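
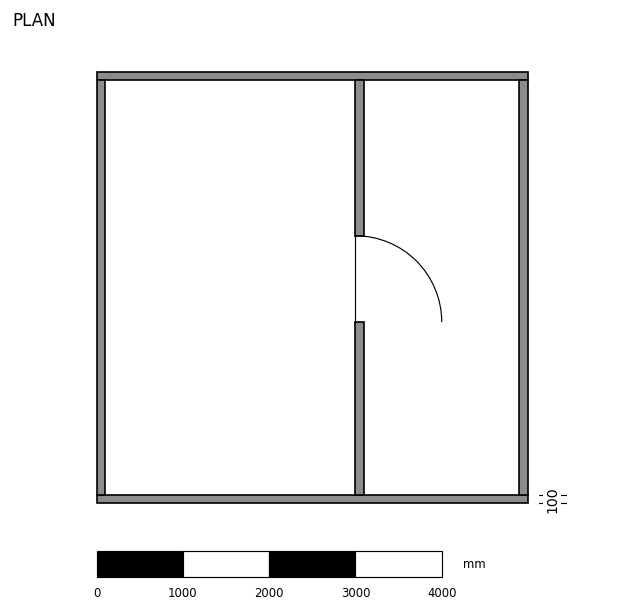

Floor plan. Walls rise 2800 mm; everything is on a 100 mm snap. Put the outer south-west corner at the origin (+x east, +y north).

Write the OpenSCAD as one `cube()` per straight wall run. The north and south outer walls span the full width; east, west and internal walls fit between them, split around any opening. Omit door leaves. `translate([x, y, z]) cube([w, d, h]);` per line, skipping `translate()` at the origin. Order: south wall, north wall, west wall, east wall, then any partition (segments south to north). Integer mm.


cube([5000, 100, 2800]);
translate([0, 4900, 0]) cube([5000, 100, 2800]);
translate([0, 100, 0]) cube([100, 4800, 2800]);
translate([4900, 100, 0]) cube([100, 4800, 2800]);
translate([3000, 100, 0]) cube([100, 2000, 2800]);
translate([3000, 3100, 0]) cube([100, 1800, 2800]);


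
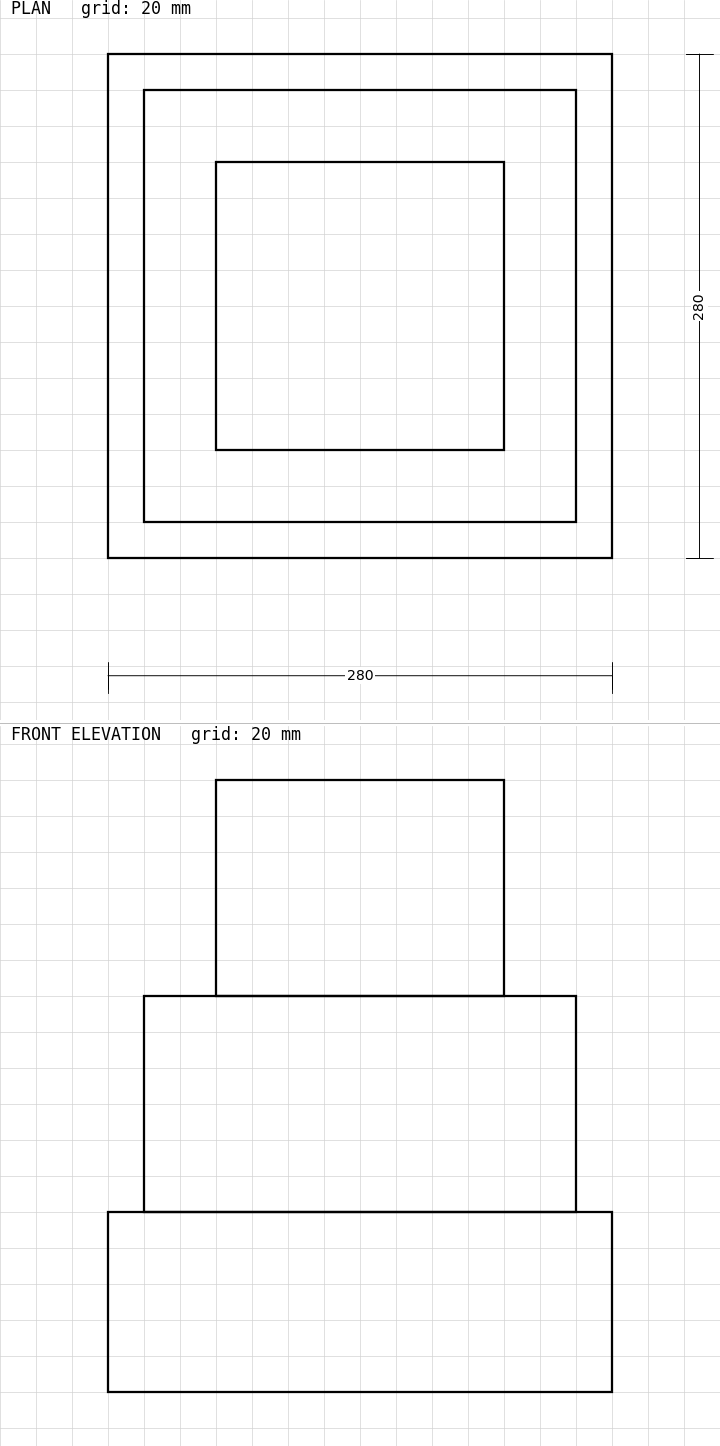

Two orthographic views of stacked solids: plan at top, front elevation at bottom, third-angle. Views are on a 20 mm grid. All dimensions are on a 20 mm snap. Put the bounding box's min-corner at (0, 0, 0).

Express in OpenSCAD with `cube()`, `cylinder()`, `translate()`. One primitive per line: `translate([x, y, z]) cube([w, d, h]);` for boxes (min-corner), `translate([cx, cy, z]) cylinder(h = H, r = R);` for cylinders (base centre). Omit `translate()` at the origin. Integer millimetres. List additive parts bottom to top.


cube([280, 280, 100]);
translate([20, 20, 100]) cube([240, 240, 120]);
translate([60, 60, 220]) cube([160, 160, 120]);


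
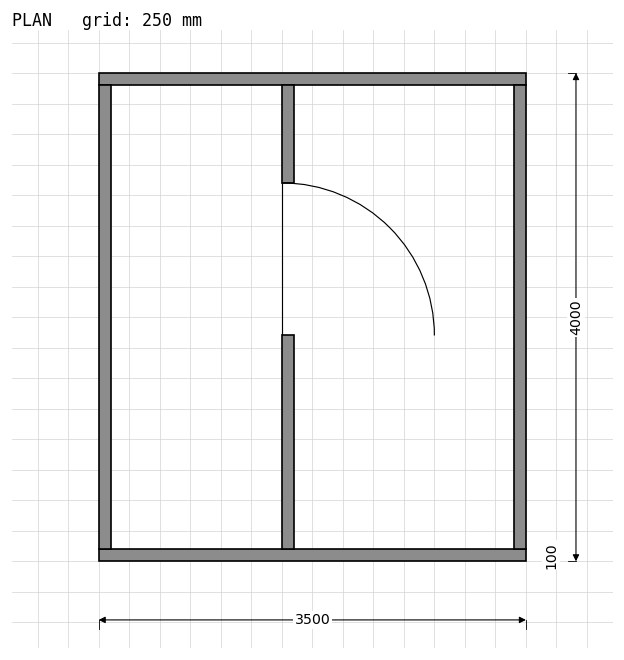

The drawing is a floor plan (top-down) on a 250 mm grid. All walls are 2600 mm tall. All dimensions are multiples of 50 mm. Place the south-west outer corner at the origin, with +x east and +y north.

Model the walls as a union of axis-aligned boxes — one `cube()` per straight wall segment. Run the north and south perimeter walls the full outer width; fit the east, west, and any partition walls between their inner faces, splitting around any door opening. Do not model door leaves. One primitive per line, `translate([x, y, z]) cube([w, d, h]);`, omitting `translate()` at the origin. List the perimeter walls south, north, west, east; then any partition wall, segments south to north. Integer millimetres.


cube([3500, 100, 2600]);
translate([0, 3900, 0]) cube([3500, 100, 2600]);
translate([0, 100, 0]) cube([100, 3800, 2600]);
translate([3400, 100, 0]) cube([100, 3800, 2600]);
translate([1500, 100, 0]) cube([100, 1750, 2600]);
translate([1500, 3100, 0]) cube([100, 800, 2600]);


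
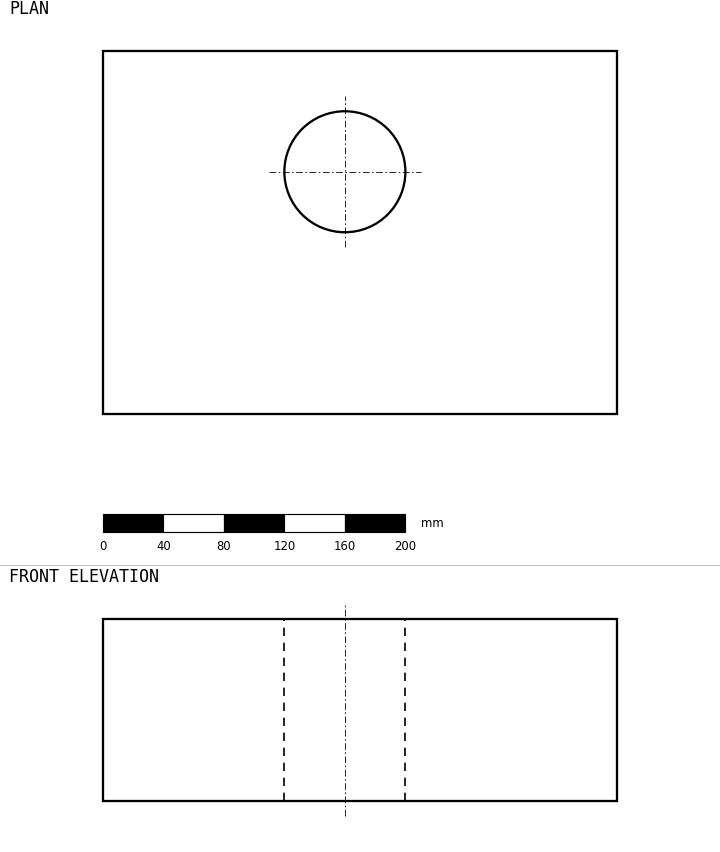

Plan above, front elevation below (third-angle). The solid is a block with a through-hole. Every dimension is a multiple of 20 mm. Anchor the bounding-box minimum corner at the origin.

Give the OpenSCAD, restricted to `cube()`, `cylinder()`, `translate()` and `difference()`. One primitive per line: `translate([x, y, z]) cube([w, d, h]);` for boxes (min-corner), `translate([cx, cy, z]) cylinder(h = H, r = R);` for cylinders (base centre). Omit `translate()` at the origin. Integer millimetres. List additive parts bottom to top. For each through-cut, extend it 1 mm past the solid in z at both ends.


difference() {
  cube([340, 240, 120]);
  translate([160, 160, -1]) cylinder(h = 122, r = 40);
}


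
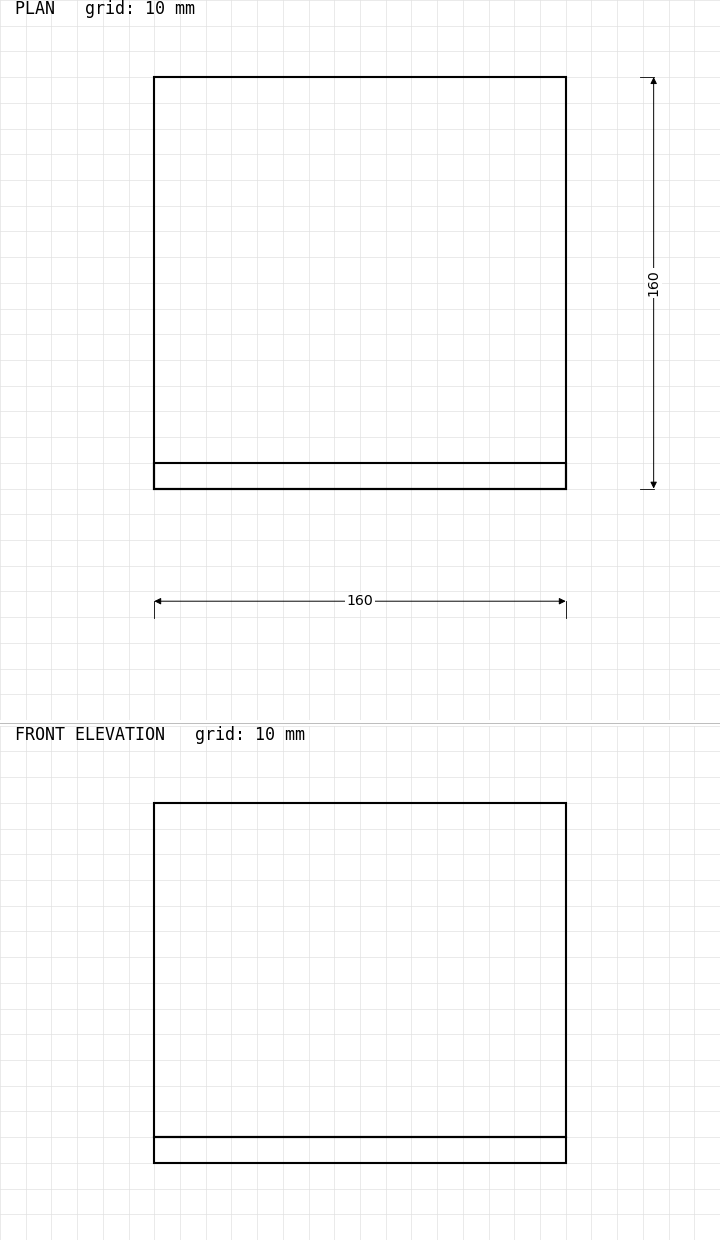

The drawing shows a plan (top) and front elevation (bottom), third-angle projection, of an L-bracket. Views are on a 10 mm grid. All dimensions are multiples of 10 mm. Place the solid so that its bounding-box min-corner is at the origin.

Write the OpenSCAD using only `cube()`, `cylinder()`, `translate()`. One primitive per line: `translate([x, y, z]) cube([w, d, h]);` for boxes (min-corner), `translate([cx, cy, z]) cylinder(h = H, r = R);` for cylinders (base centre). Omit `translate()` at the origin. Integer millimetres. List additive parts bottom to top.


cube([160, 160, 10]);
translate([0, 0, 10]) cube([160, 10, 130]);


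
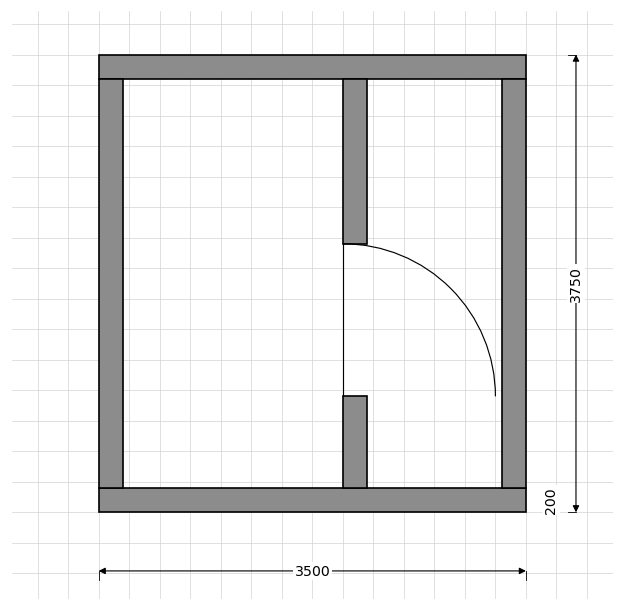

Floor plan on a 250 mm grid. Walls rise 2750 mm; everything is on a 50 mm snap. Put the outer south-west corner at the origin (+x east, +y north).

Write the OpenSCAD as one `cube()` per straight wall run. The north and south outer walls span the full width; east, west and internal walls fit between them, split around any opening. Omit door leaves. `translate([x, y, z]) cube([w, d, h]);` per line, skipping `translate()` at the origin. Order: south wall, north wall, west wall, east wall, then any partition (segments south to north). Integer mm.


cube([3500, 200, 2750]);
translate([0, 3550, 0]) cube([3500, 200, 2750]);
translate([0, 200, 0]) cube([200, 3350, 2750]);
translate([3300, 200, 0]) cube([200, 3350, 2750]);
translate([2000, 200, 0]) cube([200, 750, 2750]);
translate([2000, 2200, 0]) cube([200, 1350, 2750]);


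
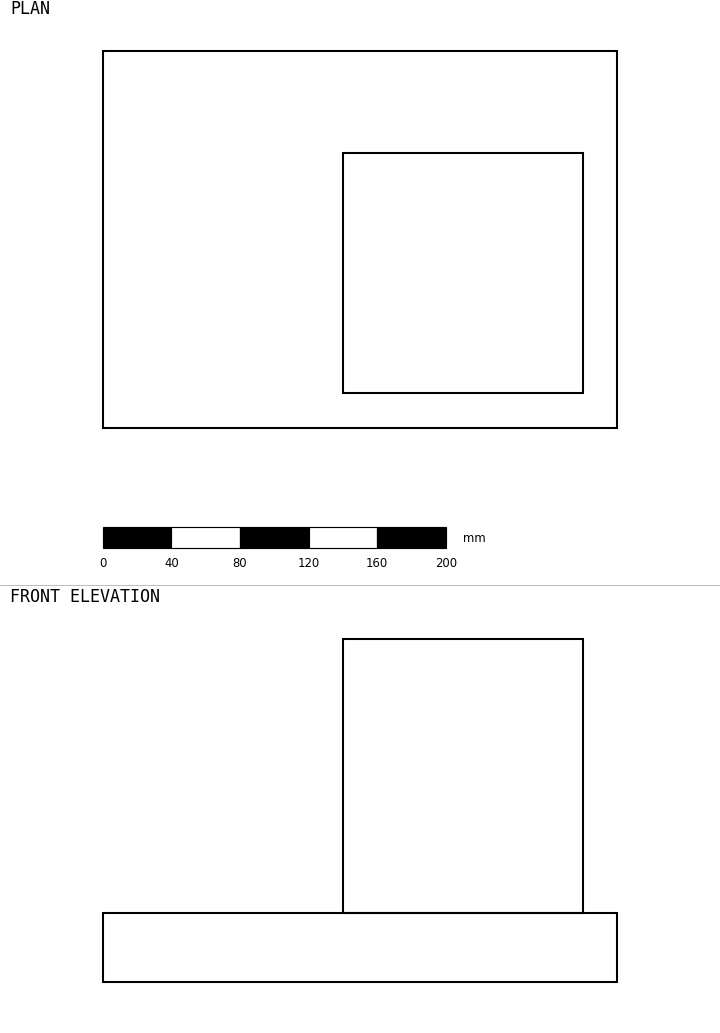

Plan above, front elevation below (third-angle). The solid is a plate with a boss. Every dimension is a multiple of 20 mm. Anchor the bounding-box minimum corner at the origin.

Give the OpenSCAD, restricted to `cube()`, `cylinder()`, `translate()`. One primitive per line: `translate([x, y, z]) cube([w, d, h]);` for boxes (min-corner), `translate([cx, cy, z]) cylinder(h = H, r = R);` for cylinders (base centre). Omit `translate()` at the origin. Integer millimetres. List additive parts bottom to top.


cube([300, 220, 40]);
translate([140, 20, 40]) cube([140, 140, 160]);


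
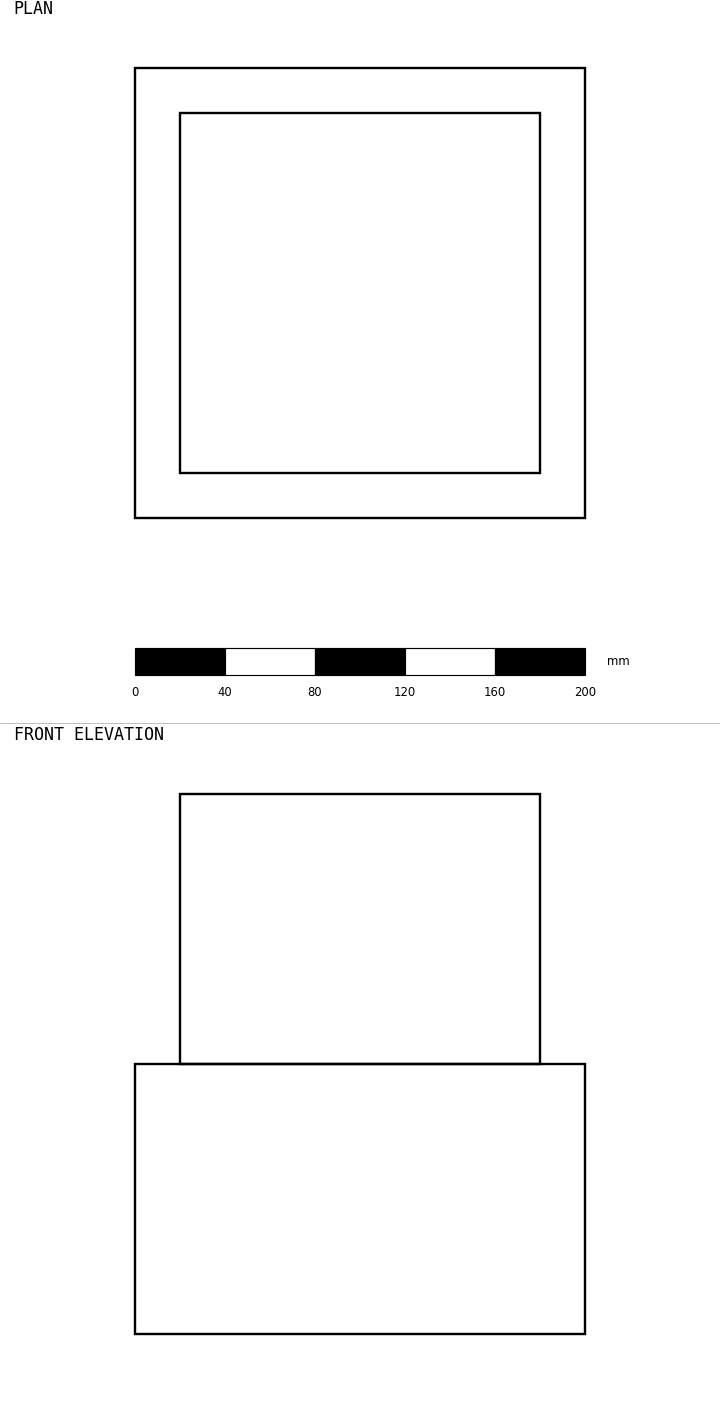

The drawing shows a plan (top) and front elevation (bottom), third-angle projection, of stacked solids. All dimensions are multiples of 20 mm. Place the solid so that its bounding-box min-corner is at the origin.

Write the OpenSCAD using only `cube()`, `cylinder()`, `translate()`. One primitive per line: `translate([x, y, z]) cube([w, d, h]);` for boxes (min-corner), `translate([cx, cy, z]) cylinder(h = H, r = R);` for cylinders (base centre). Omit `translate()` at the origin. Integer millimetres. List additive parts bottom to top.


cube([200, 200, 120]);
translate([20, 20, 120]) cube([160, 160, 120]);


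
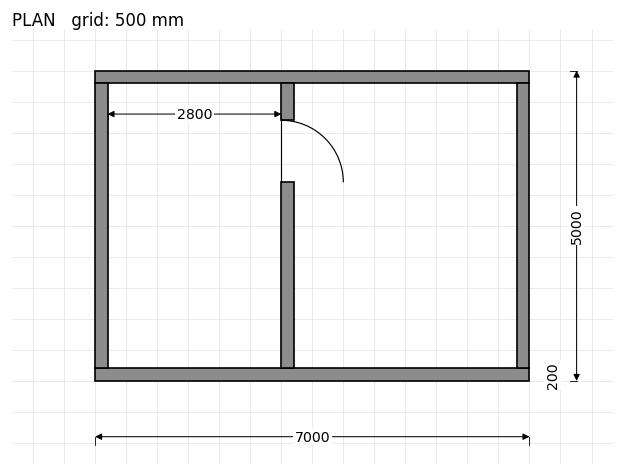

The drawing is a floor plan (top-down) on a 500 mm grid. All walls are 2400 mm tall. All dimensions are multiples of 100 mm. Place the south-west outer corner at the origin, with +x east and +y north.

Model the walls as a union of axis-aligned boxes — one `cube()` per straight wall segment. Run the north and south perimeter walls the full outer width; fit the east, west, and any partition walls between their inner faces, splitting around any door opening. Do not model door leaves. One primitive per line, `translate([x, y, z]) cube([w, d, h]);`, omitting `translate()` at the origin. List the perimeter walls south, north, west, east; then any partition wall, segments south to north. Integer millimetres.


cube([7000, 200, 2400]);
translate([0, 4800, 0]) cube([7000, 200, 2400]);
translate([0, 200, 0]) cube([200, 4600, 2400]);
translate([6800, 200, 0]) cube([200, 4600, 2400]);
translate([3000, 200, 0]) cube([200, 3000, 2400]);
translate([3000, 4200, 0]) cube([200, 600, 2400]);


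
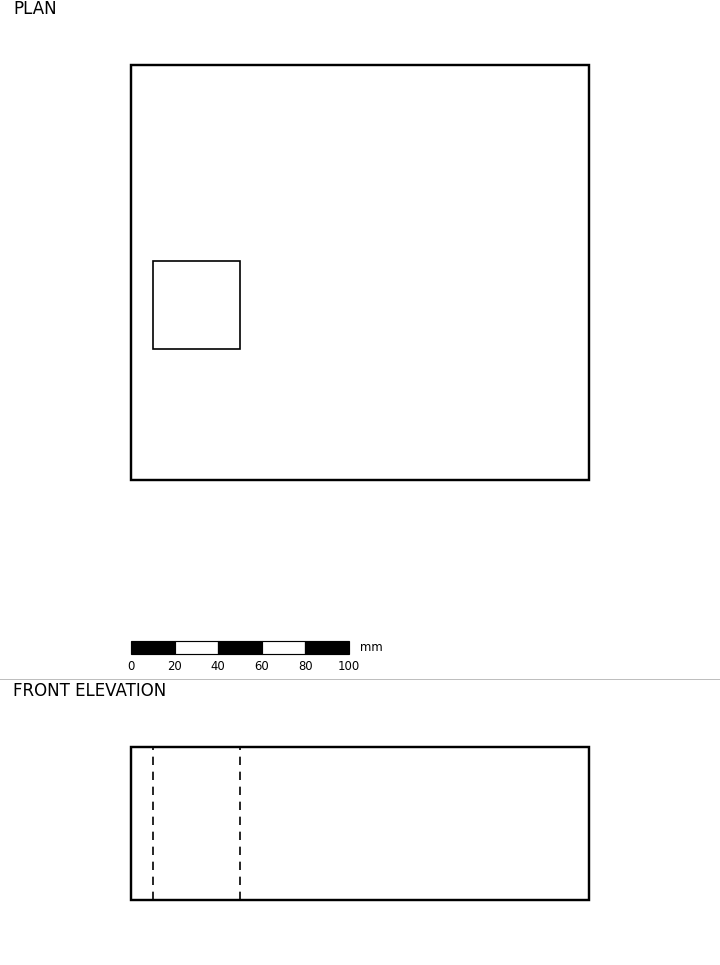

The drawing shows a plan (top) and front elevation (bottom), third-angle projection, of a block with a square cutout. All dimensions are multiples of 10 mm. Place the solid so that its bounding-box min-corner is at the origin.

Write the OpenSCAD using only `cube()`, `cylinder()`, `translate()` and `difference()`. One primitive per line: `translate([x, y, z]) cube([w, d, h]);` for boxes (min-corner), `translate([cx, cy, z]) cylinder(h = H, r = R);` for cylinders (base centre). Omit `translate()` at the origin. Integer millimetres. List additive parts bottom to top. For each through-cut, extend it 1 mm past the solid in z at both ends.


difference() {
  cube([210, 190, 70]);
  translate([10, 60, -1]) cube([40, 40, 72]);
}


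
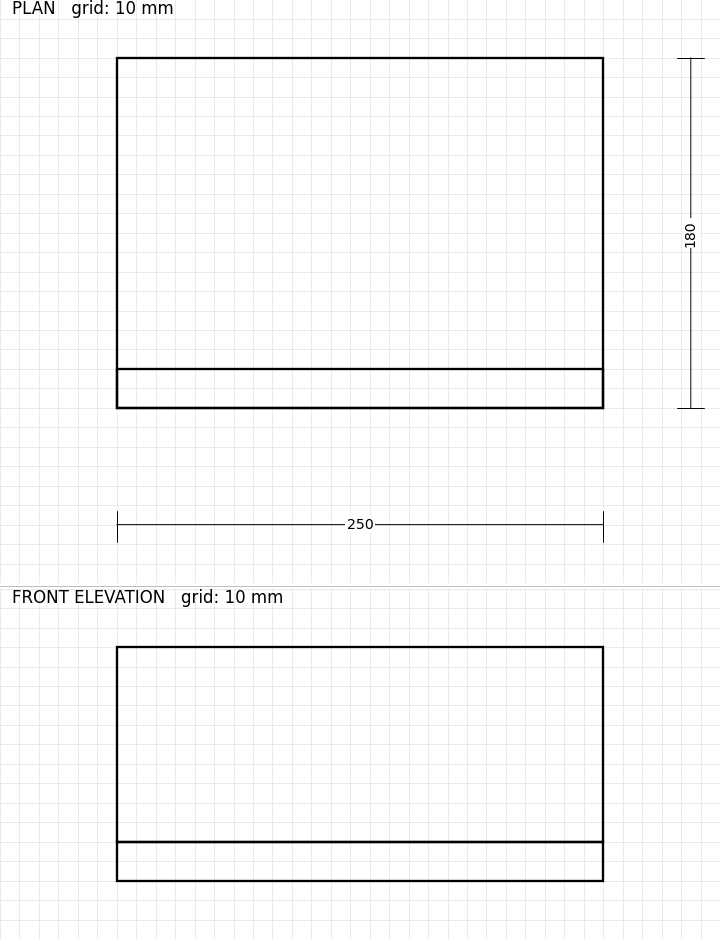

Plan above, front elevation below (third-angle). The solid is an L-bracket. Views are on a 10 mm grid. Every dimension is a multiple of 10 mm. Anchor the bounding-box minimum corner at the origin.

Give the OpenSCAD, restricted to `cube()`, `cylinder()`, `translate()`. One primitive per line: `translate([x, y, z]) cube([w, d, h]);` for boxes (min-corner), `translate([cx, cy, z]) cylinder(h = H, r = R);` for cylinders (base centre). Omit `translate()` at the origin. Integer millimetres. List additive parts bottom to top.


cube([250, 180, 20]);
translate([0, 0, 20]) cube([250, 20, 100]);


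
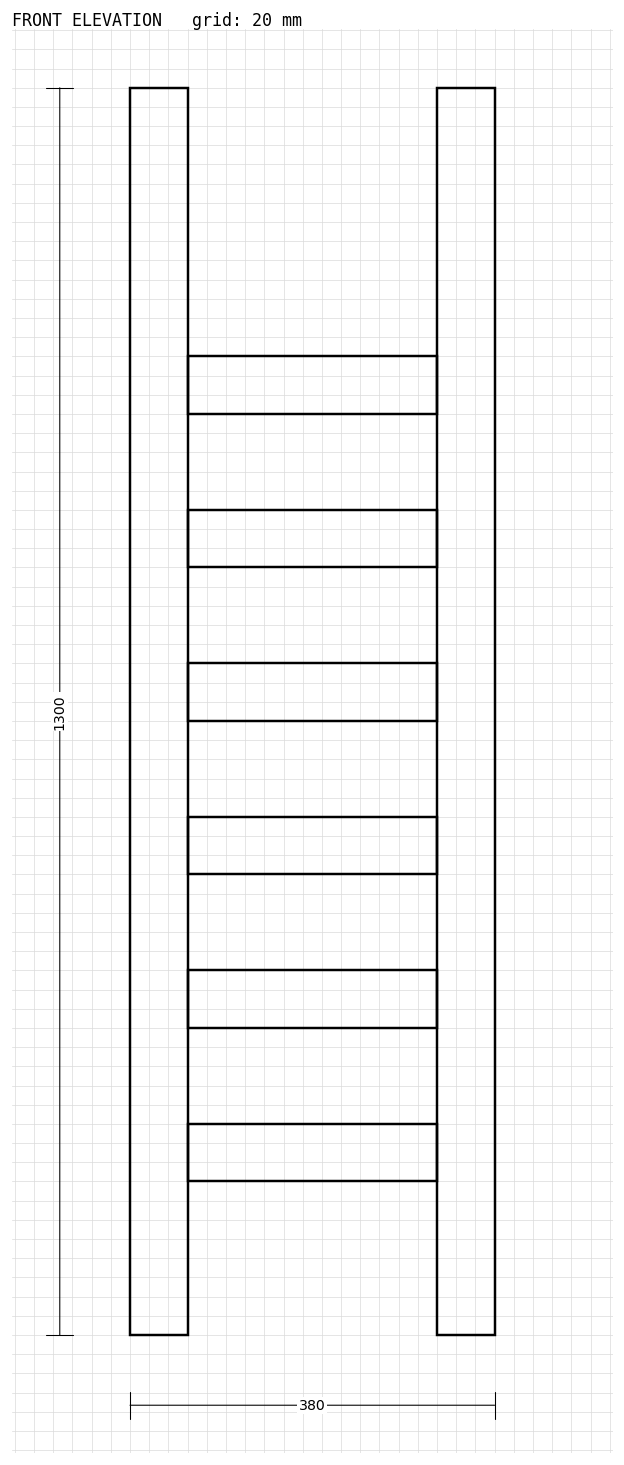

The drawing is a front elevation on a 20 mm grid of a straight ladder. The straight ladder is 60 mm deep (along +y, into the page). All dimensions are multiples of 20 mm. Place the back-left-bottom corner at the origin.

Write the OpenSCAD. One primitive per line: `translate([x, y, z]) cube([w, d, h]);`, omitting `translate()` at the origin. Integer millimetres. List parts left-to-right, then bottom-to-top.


cube([60, 60, 1300]);
translate([60, 0, 160]) cube([260, 60, 60]);
translate([60, 0, 320]) cube([260, 60, 60]);
translate([60, 0, 480]) cube([260, 60, 60]);
translate([60, 0, 640]) cube([260, 60, 60]);
translate([60, 0, 800]) cube([260, 60, 60]);
translate([60, 0, 960]) cube([260, 60, 60]);
translate([320, 0, 0]) cube([60, 60, 1300]);


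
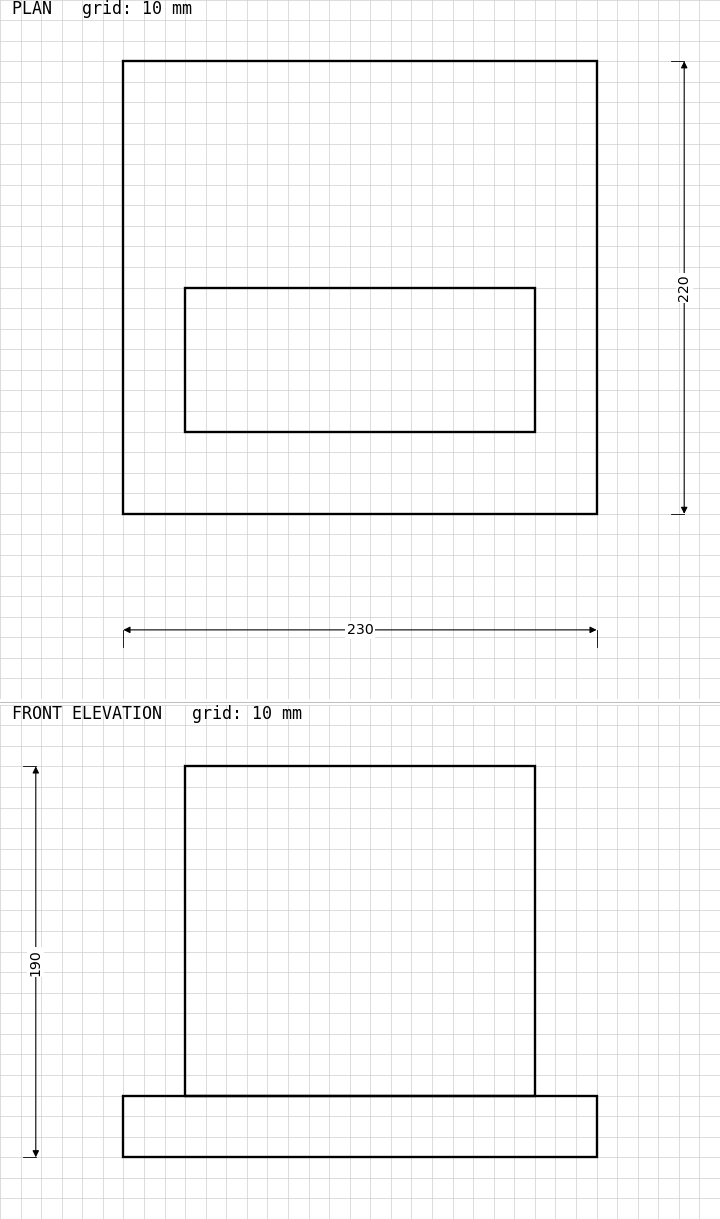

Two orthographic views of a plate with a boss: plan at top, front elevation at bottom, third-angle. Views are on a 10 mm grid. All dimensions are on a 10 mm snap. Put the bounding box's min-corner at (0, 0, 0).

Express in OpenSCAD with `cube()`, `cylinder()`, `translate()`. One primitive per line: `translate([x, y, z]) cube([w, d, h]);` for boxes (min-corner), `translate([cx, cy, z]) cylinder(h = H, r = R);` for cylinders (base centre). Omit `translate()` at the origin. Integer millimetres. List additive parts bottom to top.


cube([230, 220, 30]);
translate([30, 40, 30]) cube([170, 70, 160]);


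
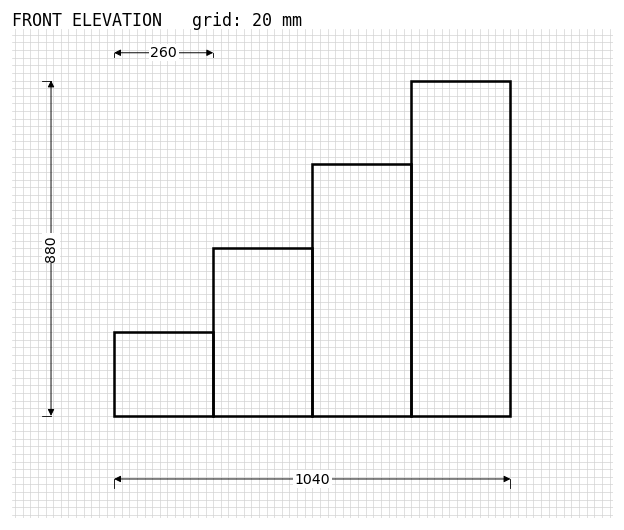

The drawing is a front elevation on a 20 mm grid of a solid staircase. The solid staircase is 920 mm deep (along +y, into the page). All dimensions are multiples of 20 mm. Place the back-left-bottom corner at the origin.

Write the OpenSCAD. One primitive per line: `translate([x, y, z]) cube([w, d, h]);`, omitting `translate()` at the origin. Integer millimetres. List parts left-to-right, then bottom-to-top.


cube([260, 920, 220]);
translate([260, 0, 0]) cube([260, 920, 440]);
translate([520, 0, 0]) cube([260, 920, 660]);
translate([780, 0, 0]) cube([260, 920, 880]);


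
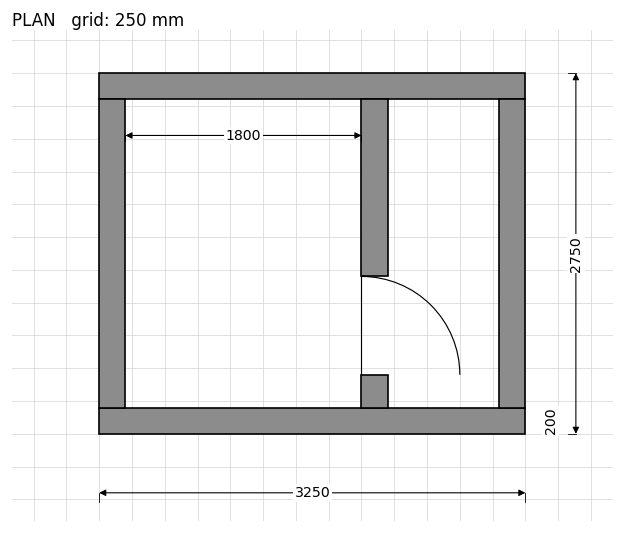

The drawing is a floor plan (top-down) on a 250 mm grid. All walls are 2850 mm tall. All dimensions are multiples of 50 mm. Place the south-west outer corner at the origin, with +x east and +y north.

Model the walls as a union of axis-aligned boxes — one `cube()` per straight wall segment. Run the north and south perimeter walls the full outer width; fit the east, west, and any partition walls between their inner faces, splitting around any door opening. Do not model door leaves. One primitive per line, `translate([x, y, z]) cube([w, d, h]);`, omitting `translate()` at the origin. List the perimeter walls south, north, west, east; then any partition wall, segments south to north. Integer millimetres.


cube([3250, 200, 2850]);
translate([0, 2550, 0]) cube([3250, 200, 2850]);
translate([0, 200, 0]) cube([200, 2350, 2850]);
translate([3050, 200, 0]) cube([200, 2350, 2850]);
translate([2000, 200, 0]) cube([200, 250, 2850]);
translate([2000, 1200, 0]) cube([200, 1350, 2850]);


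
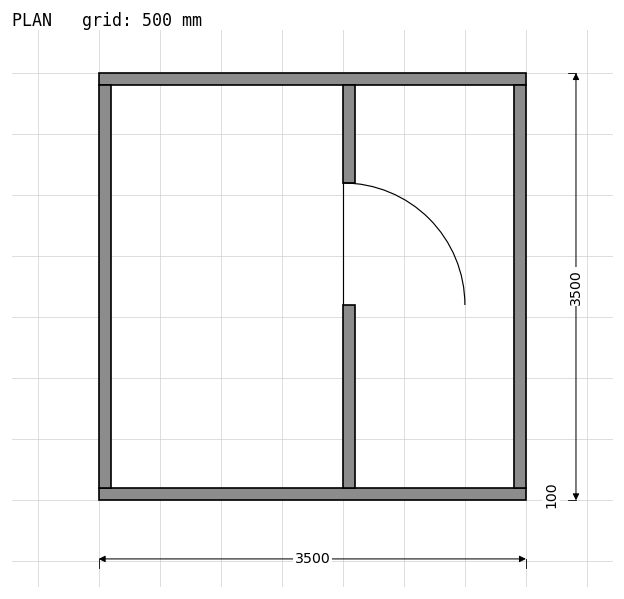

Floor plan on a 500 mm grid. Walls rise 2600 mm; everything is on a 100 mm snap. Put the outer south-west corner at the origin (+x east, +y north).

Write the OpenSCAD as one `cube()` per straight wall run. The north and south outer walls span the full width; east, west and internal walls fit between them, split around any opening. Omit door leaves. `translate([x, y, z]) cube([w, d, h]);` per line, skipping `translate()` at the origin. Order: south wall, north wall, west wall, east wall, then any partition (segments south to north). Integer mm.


cube([3500, 100, 2600]);
translate([0, 3400, 0]) cube([3500, 100, 2600]);
translate([0, 100, 0]) cube([100, 3300, 2600]);
translate([3400, 100, 0]) cube([100, 3300, 2600]);
translate([2000, 100, 0]) cube([100, 1500, 2600]);
translate([2000, 2600, 0]) cube([100, 800, 2600]);


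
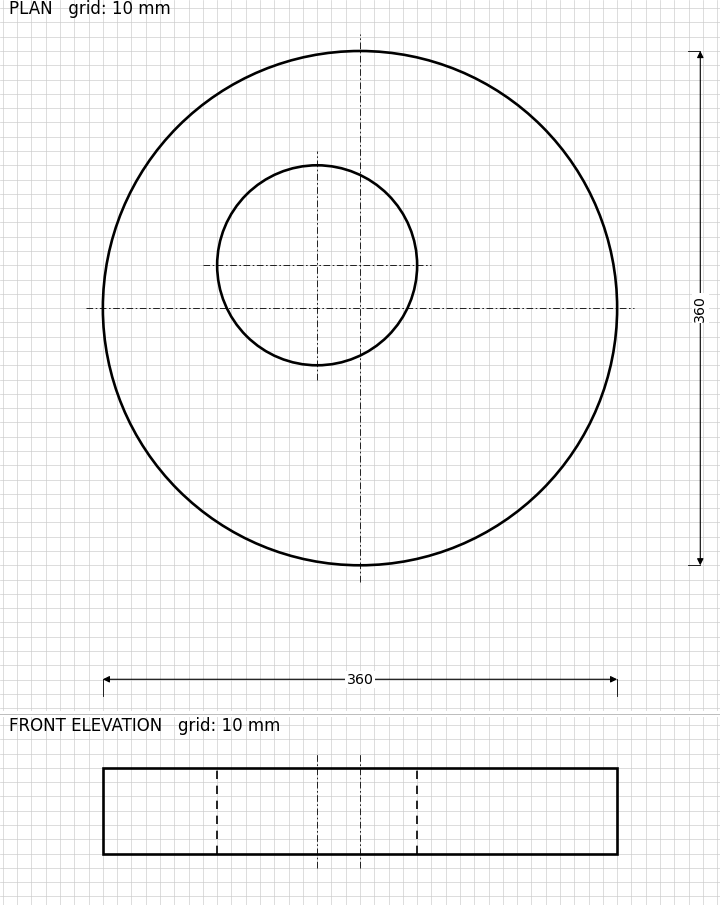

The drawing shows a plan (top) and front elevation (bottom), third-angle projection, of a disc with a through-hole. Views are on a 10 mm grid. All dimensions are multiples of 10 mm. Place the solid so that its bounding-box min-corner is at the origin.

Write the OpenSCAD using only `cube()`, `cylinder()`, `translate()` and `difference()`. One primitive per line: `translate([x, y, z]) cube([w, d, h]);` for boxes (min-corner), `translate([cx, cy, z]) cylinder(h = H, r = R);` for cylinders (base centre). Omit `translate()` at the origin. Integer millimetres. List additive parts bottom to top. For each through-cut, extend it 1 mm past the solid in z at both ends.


difference() {
  translate([180, 180, 0]) cylinder(h = 60, r = 180);
  translate([150, 210, -1]) cylinder(h = 62, r = 70);
}


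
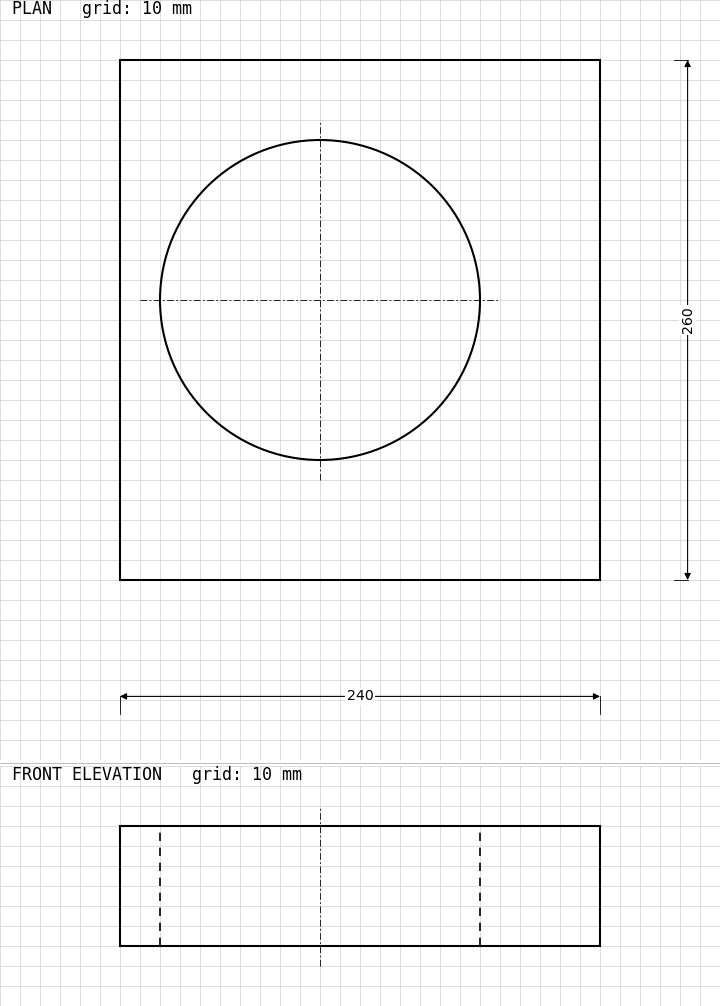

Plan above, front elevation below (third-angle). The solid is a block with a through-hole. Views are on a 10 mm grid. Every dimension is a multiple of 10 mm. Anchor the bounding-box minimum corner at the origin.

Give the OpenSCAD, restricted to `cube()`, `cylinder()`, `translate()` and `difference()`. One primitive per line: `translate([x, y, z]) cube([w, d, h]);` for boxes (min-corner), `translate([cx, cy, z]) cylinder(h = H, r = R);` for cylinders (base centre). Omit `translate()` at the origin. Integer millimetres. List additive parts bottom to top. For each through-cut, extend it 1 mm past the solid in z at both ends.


difference() {
  cube([240, 260, 60]);
  translate([100, 140, -1]) cylinder(h = 62, r = 80);
}


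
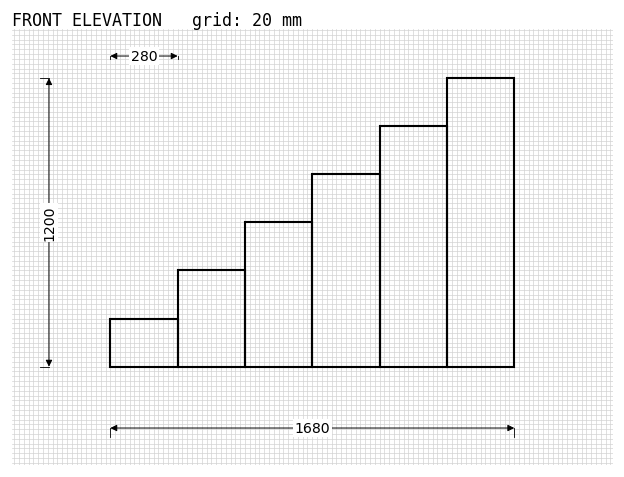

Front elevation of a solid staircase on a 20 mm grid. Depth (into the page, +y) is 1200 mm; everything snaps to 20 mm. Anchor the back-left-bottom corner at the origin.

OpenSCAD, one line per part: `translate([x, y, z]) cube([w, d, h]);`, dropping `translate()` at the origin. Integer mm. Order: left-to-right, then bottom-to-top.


cube([280, 1200, 200]);
translate([280, 0, 0]) cube([280, 1200, 400]);
translate([560, 0, 0]) cube([280, 1200, 600]);
translate([840, 0, 0]) cube([280, 1200, 800]);
translate([1120, 0, 0]) cube([280, 1200, 1000]);
translate([1400, 0, 0]) cube([280, 1200, 1200]);


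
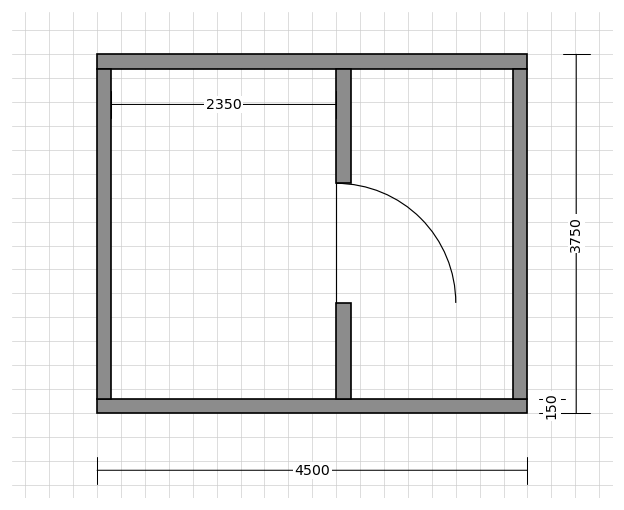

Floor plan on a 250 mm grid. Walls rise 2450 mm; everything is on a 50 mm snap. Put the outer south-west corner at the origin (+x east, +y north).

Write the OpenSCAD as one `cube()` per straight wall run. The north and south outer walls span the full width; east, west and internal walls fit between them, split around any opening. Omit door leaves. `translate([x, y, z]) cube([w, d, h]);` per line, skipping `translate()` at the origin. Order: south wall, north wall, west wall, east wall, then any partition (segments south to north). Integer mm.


cube([4500, 150, 2450]);
translate([0, 3600, 0]) cube([4500, 150, 2450]);
translate([0, 150, 0]) cube([150, 3450, 2450]);
translate([4350, 150, 0]) cube([150, 3450, 2450]);
translate([2500, 150, 0]) cube([150, 1000, 2450]);
translate([2500, 2400, 0]) cube([150, 1200, 2450]);


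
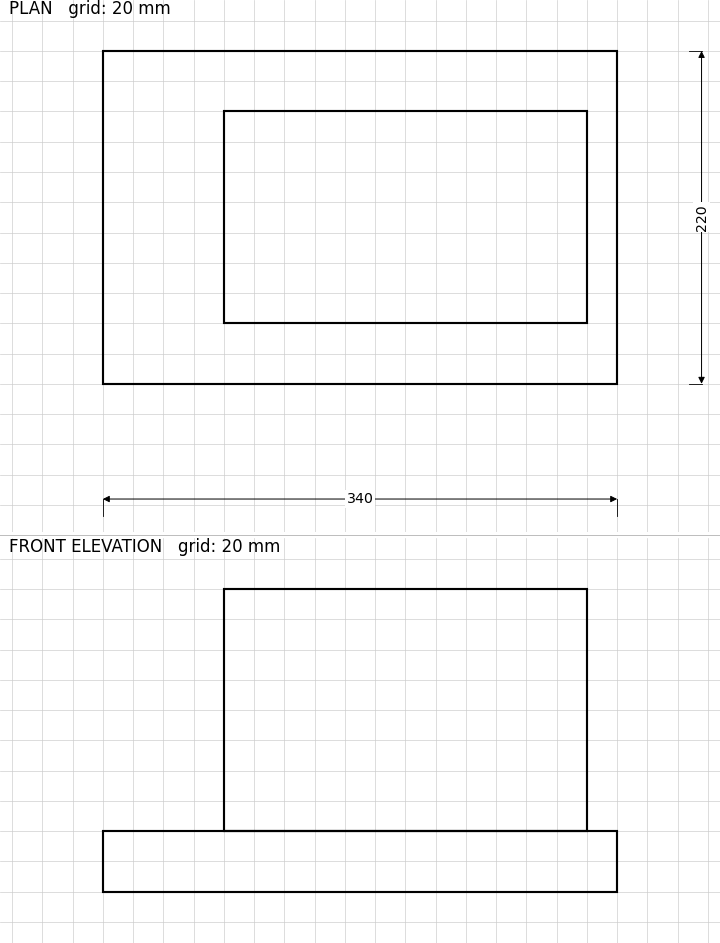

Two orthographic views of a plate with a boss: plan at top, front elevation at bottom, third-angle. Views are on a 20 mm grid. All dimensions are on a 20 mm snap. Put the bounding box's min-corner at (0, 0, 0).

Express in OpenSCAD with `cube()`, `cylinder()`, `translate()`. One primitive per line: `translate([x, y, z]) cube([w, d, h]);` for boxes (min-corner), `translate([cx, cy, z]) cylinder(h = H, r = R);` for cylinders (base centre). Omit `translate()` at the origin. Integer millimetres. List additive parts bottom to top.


cube([340, 220, 40]);
translate([80, 40, 40]) cube([240, 140, 160]);


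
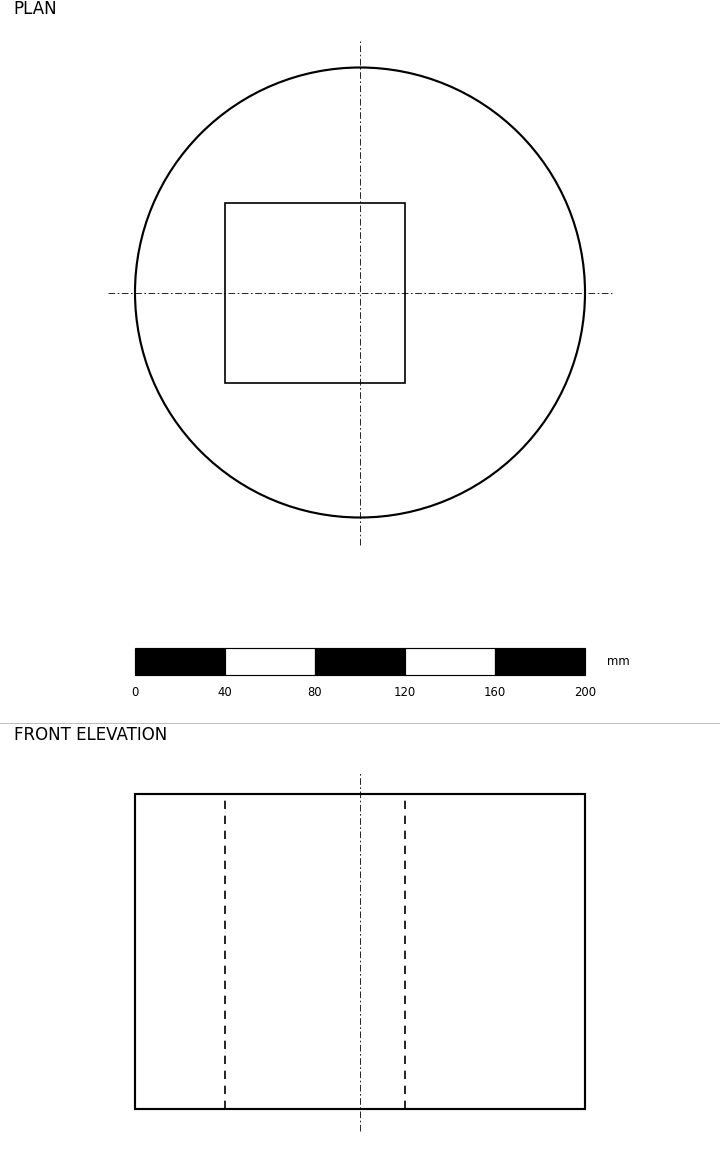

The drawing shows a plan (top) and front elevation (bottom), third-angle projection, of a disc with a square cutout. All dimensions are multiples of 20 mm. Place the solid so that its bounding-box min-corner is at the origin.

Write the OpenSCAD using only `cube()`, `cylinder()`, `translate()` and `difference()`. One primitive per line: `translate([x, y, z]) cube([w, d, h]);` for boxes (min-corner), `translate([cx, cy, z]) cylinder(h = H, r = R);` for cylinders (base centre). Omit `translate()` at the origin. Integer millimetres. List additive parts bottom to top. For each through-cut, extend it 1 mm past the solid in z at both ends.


difference() {
  translate([100, 100, 0]) cylinder(h = 140, r = 100);
  translate([40, 60, -1]) cube([80, 80, 142]);
}


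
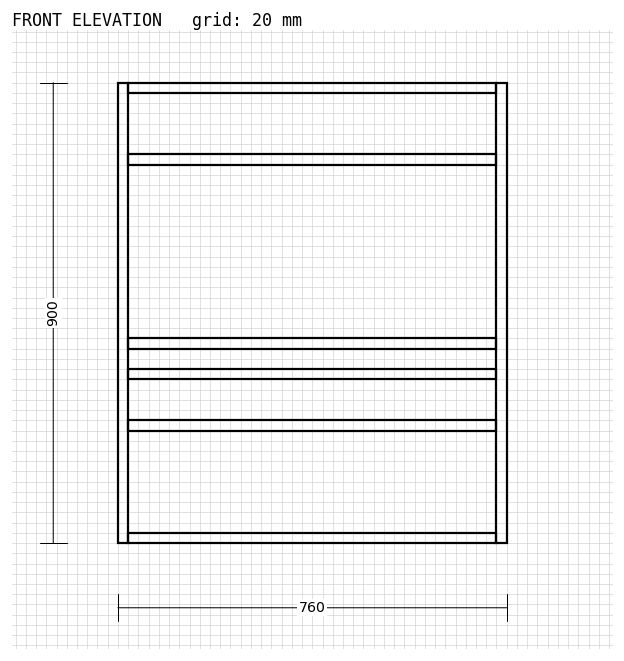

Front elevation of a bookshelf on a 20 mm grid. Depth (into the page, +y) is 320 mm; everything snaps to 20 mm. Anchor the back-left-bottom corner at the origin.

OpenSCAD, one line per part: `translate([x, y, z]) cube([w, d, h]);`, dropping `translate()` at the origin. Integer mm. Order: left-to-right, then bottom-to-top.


cube([20, 320, 900]);
translate([20, 0, 0]) cube([720, 320, 20]);
translate([20, 0, 220]) cube([720, 320, 20]);
translate([20, 0, 320]) cube([720, 320, 20]);
translate([20, 0, 380]) cube([720, 320, 20]);
translate([20, 0, 740]) cube([720, 320, 20]);
translate([20, 0, 880]) cube([720, 320, 20]);
translate([740, 0, 0]) cube([20, 320, 900]);


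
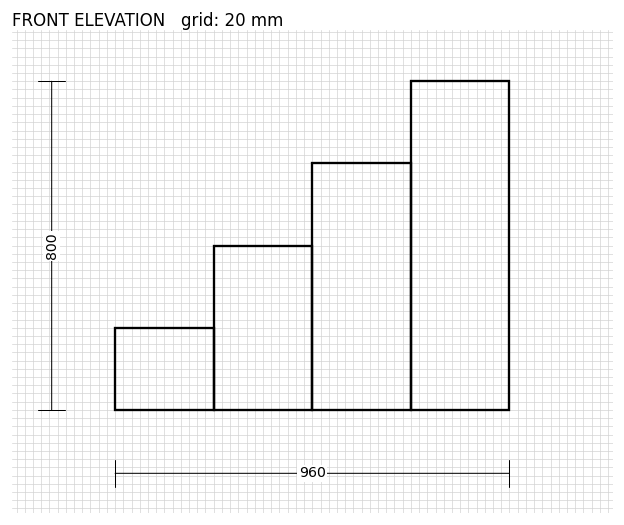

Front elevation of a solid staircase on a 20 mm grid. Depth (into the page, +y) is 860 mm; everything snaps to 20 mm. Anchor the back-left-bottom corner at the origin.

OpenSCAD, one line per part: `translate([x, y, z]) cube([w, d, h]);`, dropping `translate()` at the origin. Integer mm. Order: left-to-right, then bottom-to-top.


cube([240, 860, 200]);
translate([240, 0, 0]) cube([240, 860, 400]);
translate([480, 0, 0]) cube([240, 860, 600]);
translate([720, 0, 0]) cube([240, 860, 800]);


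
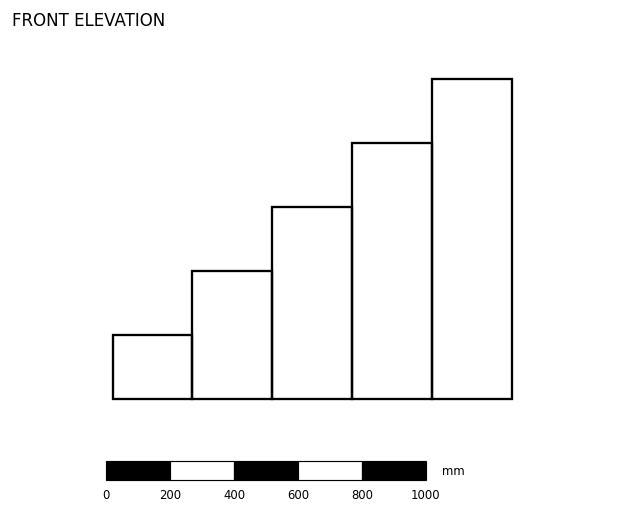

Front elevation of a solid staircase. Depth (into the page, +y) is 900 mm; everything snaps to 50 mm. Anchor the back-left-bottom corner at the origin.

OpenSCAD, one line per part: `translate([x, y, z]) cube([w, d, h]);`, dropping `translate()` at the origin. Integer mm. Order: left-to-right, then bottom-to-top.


cube([250, 900, 200]);
translate([250, 0, 0]) cube([250, 900, 400]);
translate([500, 0, 0]) cube([250, 900, 600]);
translate([750, 0, 0]) cube([250, 900, 800]);
translate([1000, 0, 0]) cube([250, 900, 1000]);


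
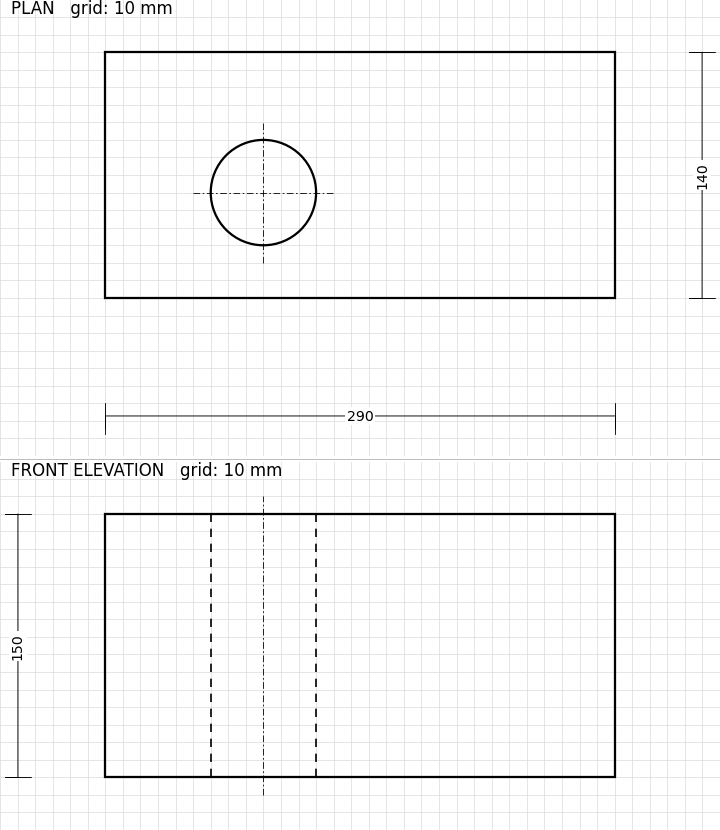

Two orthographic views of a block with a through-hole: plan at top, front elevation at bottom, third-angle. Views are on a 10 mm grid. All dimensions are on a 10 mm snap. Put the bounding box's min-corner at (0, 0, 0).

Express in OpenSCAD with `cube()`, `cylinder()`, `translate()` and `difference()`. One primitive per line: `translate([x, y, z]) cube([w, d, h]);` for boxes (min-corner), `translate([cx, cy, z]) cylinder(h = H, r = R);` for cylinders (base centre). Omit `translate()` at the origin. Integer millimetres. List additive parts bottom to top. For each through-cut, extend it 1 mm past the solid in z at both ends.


difference() {
  cube([290, 140, 150]);
  translate([90, 60, -1]) cylinder(h = 152, r = 30);
}


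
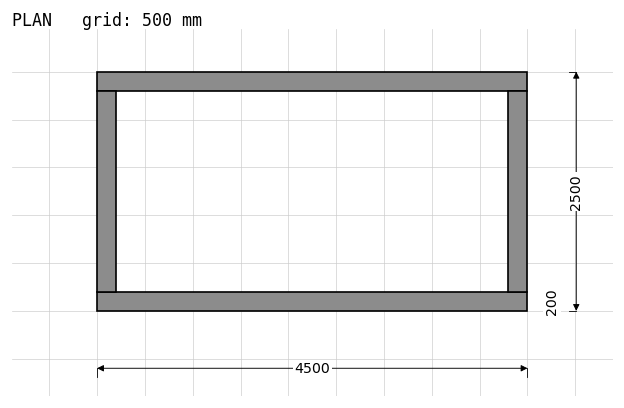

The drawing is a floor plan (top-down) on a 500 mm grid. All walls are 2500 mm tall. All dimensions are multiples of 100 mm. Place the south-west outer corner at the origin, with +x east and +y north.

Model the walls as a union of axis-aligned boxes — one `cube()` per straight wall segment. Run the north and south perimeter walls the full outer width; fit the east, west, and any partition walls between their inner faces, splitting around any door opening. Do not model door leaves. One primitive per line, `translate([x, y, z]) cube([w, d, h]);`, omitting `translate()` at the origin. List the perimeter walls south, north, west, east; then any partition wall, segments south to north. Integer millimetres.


cube([4500, 200, 2500]);
translate([0, 2300, 0]) cube([4500, 200, 2500]);
translate([0, 200, 0]) cube([200, 2100, 2500]);
translate([4300, 200, 0]) cube([200, 2100, 2500]);


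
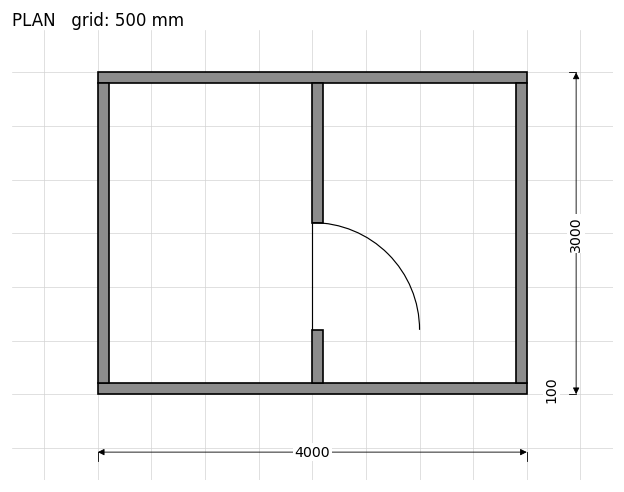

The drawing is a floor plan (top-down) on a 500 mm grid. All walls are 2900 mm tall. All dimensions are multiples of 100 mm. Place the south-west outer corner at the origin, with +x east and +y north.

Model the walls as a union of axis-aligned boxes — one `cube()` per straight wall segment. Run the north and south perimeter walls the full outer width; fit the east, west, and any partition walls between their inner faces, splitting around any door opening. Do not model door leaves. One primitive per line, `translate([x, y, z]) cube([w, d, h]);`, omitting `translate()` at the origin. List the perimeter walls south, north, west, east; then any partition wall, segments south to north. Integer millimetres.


cube([4000, 100, 2900]);
translate([0, 2900, 0]) cube([4000, 100, 2900]);
translate([0, 100, 0]) cube([100, 2800, 2900]);
translate([3900, 100, 0]) cube([100, 2800, 2900]);
translate([2000, 100, 0]) cube([100, 500, 2900]);
translate([2000, 1600, 0]) cube([100, 1300, 2900]);


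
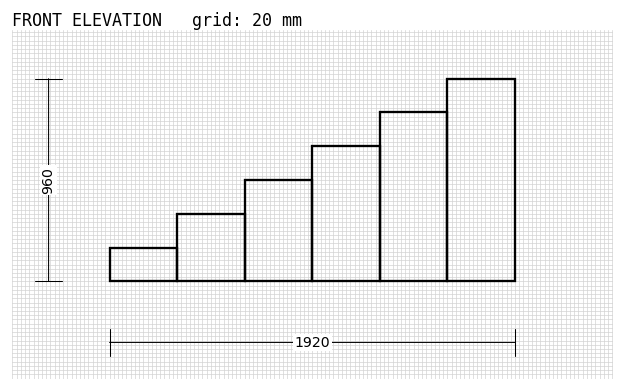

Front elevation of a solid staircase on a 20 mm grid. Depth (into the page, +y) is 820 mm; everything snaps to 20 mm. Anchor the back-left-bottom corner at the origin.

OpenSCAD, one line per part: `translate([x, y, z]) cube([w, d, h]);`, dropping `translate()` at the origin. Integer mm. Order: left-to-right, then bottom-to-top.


cube([320, 820, 160]);
translate([320, 0, 0]) cube([320, 820, 320]);
translate([640, 0, 0]) cube([320, 820, 480]);
translate([960, 0, 0]) cube([320, 820, 640]);
translate([1280, 0, 0]) cube([320, 820, 800]);
translate([1600, 0, 0]) cube([320, 820, 960]);


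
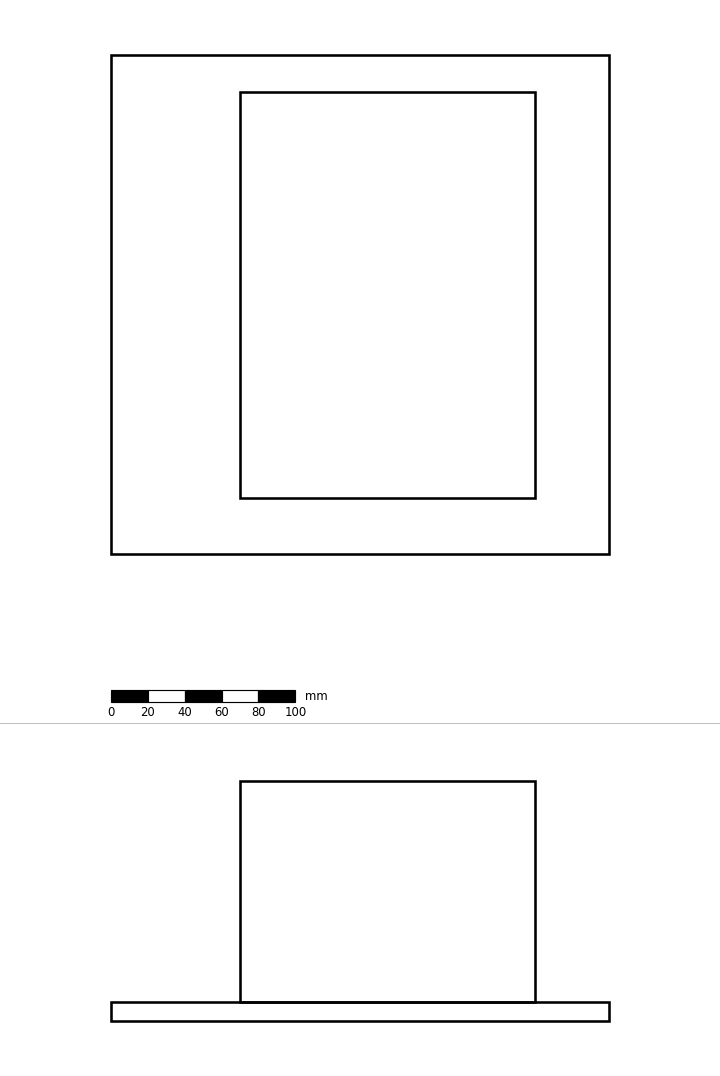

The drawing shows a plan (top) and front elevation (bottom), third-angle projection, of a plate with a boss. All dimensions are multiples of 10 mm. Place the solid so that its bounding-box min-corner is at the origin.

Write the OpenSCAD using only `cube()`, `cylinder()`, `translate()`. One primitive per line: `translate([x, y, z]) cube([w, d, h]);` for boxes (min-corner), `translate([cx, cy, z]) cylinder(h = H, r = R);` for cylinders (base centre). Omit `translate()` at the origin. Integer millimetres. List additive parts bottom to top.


cube([270, 270, 10]);
translate([70, 30, 10]) cube([160, 220, 120]);


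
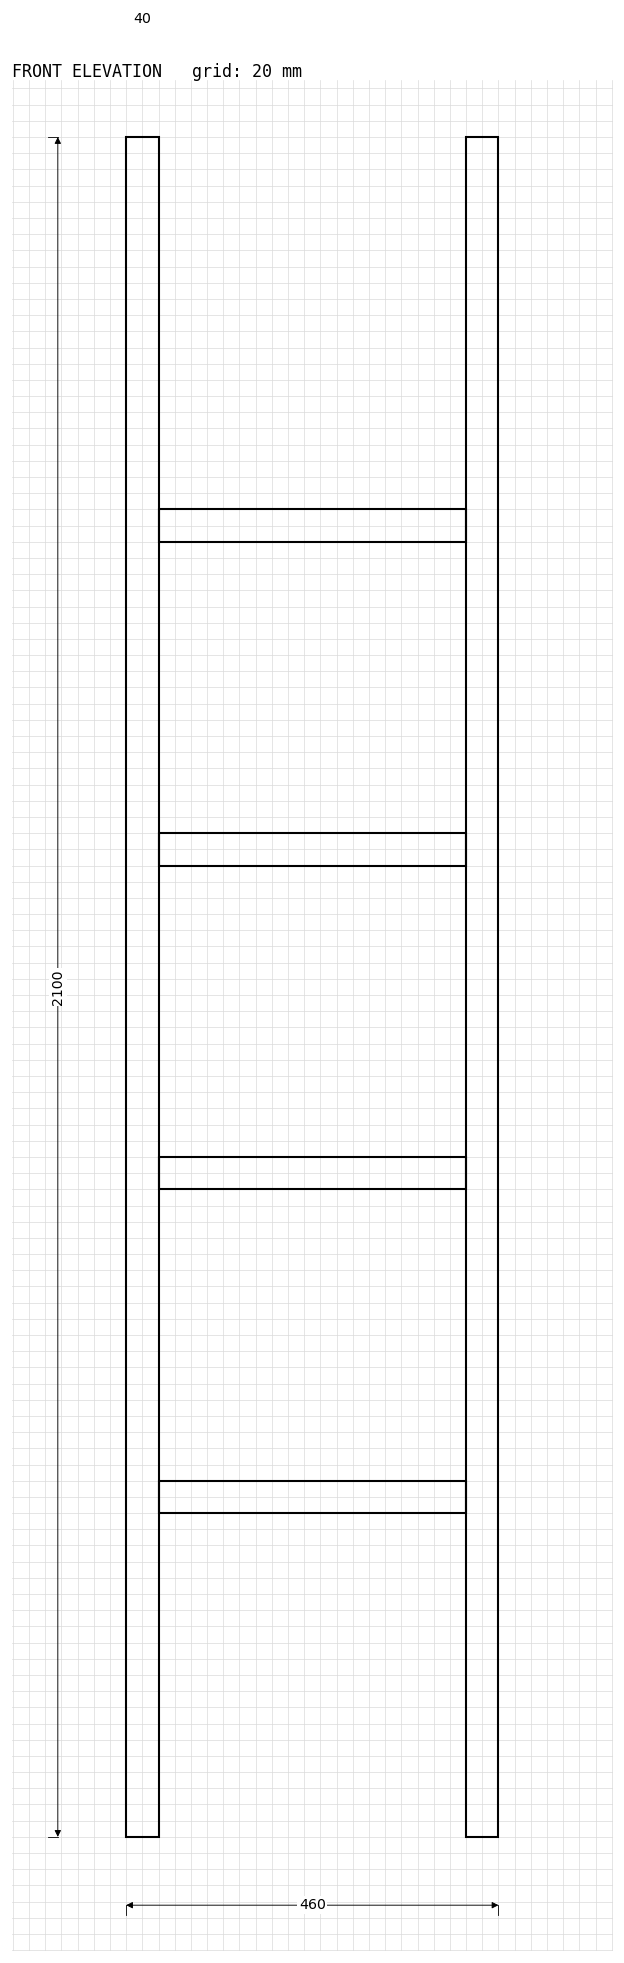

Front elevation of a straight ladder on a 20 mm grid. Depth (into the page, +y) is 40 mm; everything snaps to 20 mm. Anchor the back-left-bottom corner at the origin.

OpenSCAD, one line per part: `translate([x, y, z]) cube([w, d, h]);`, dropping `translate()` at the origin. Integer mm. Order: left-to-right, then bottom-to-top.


cube([40, 40, 2100]);
translate([40, 0, 400]) cube([380, 40, 40]);
translate([40, 0, 800]) cube([380, 40, 40]);
translate([40, 0, 1200]) cube([380, 40, 40]);
translate([40, 0, 1600]) cube([380, 40, 40]);
translate([420, 0, 0]) cube([40, 40, 2100]);


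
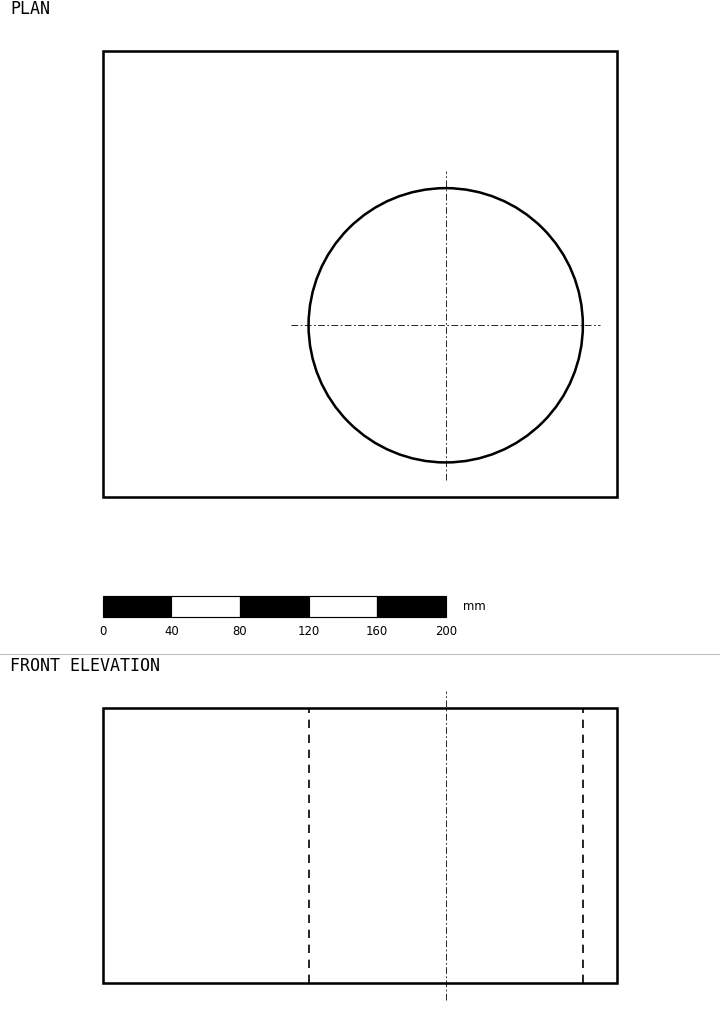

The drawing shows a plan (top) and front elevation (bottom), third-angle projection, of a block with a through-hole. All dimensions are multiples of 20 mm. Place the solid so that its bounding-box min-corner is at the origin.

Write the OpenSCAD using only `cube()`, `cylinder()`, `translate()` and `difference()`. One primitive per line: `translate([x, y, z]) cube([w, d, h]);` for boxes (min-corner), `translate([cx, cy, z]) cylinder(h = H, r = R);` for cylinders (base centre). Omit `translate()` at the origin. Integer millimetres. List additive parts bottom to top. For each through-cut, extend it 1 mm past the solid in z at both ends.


difference() {
  cube([300, 260, 160]);
  translate([200, 100, -1]) cylinder(h = 162, r = 80);
}


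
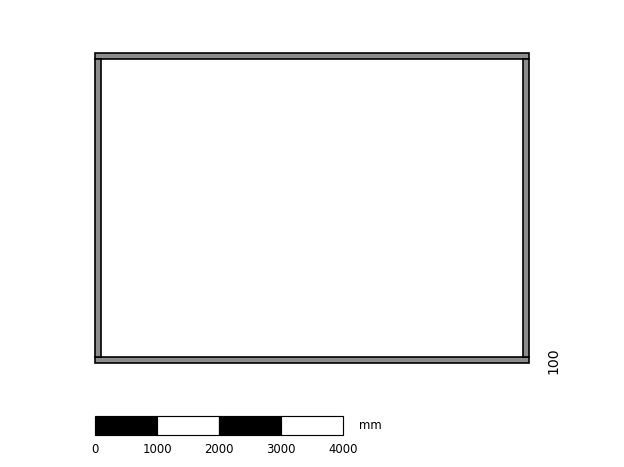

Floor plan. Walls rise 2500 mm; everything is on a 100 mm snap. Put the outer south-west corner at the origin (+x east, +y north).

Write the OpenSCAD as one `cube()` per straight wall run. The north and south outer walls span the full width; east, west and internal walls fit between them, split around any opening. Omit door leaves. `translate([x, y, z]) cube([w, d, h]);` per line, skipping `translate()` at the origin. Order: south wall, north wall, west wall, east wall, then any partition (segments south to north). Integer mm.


cube([7000, 100, 2500]);
translate([0, 4900, 0]) cube([7000, 100, 2500]);
translate([0, 100, 0]) cube([100, 4800, 2500]);
translate([6900, 100, 0]) cube([100, 4800, 2500]);


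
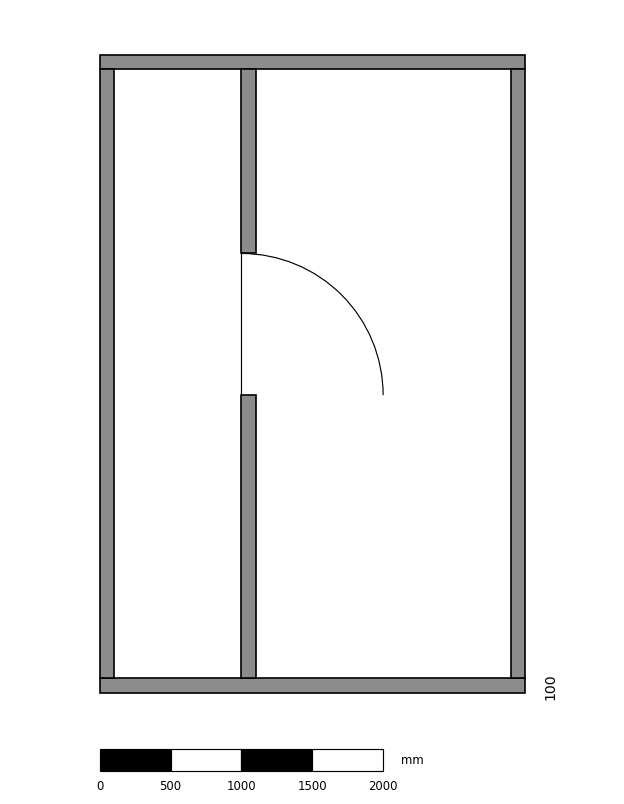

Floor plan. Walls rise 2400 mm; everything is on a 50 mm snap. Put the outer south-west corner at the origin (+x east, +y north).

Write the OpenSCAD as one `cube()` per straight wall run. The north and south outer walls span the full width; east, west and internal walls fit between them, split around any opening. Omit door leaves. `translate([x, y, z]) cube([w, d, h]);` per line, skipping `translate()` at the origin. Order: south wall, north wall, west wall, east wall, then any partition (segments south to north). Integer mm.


cube([3000, 100, 2400]);
translate([0, 4400, 0]) cube([3000, 100, 2400]);
translate([0, 100, 0]) cube([100, 4300, 2400]);
translate([2900, 100, 0]) cube([100, 4300, 2400]);
translate([1000, 100, 0]) cube([100, 2000, 2400]);
translate([1000, 3100, 0]) cube([100, 1300, 2400]);


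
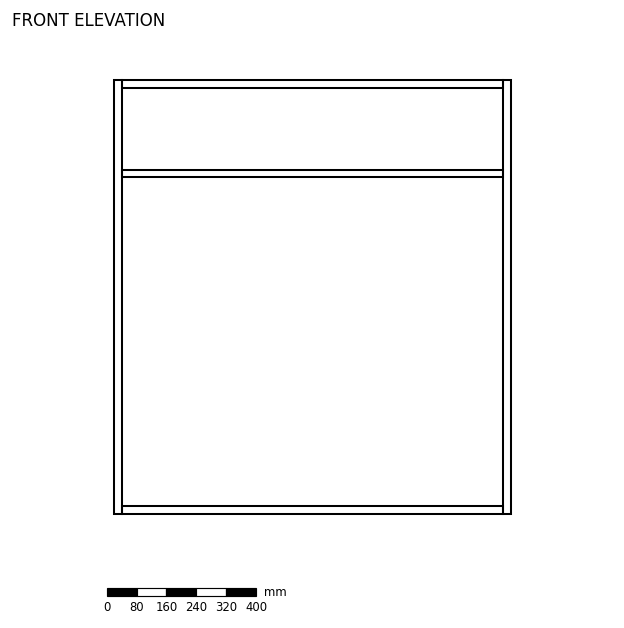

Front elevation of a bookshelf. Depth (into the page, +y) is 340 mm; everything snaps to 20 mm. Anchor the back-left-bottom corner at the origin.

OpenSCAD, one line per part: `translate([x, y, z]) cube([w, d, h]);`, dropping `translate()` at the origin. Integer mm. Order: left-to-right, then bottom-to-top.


cube([20, 340, 1160]);
translate([20, 0, 0]) cube([1020, 340, 20]);
translate([20, 0, 900]) cube([1020, 340, 20]);
translate([20, 0, 1140]) cube([1020, 340, 20]);
translate([1040, 0, 0]) cube([20, 340, 1160]);


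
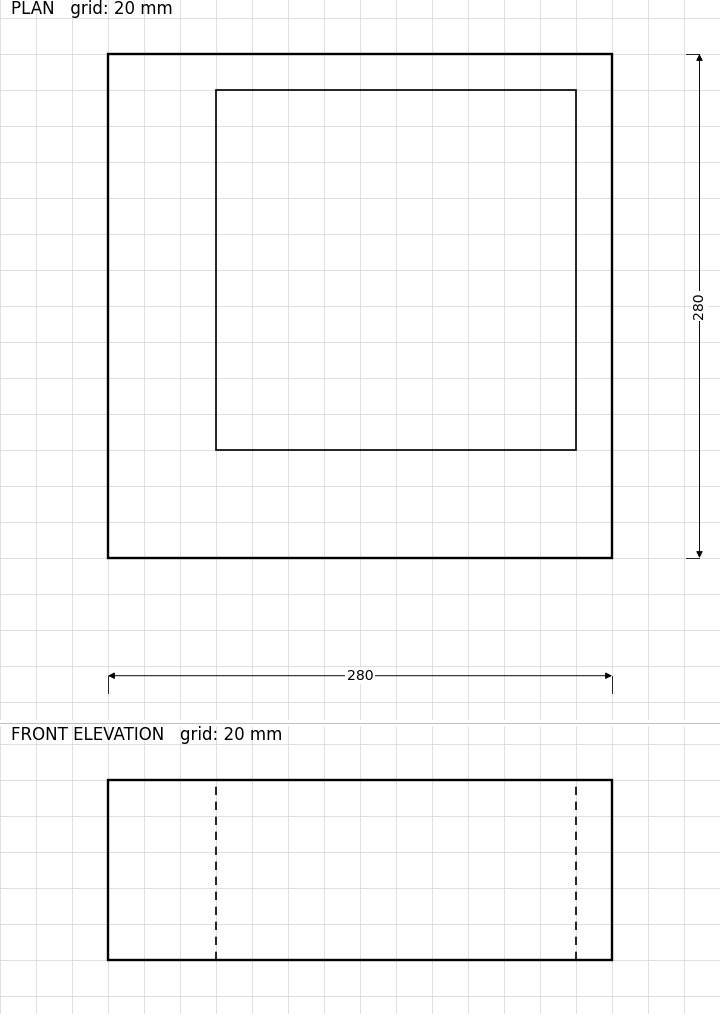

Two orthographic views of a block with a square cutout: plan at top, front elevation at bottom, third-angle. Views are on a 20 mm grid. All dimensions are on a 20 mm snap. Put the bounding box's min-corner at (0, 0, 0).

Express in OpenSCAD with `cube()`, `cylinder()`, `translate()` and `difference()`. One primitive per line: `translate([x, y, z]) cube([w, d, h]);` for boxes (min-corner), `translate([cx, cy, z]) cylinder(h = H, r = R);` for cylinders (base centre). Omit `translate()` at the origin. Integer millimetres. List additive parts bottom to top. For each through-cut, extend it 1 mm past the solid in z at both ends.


difference() {
  cube([280, 280, 100]);
  translate([60, 60, -1]) cube([200, 200, 102]);
}


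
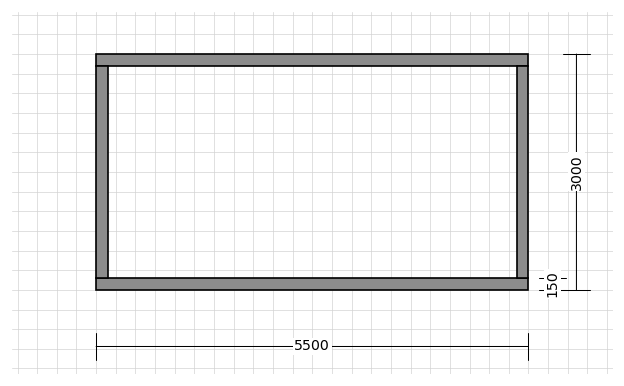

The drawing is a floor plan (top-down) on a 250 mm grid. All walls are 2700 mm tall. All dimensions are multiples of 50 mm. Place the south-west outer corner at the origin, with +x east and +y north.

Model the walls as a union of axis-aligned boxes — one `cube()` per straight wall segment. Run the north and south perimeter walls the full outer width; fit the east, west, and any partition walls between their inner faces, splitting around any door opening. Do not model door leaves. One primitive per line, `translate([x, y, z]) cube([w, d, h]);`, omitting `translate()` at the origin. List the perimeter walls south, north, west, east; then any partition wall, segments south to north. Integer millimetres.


cube([5500, 150, 2700]);
translate([0, 2850, 0]) cube([5500, 150, 2700]);
translate([0, 150, 0]) cube([150, 2700, 2700]);
translate([5350, 150, 0]) cube([150, 2700, 2700]);


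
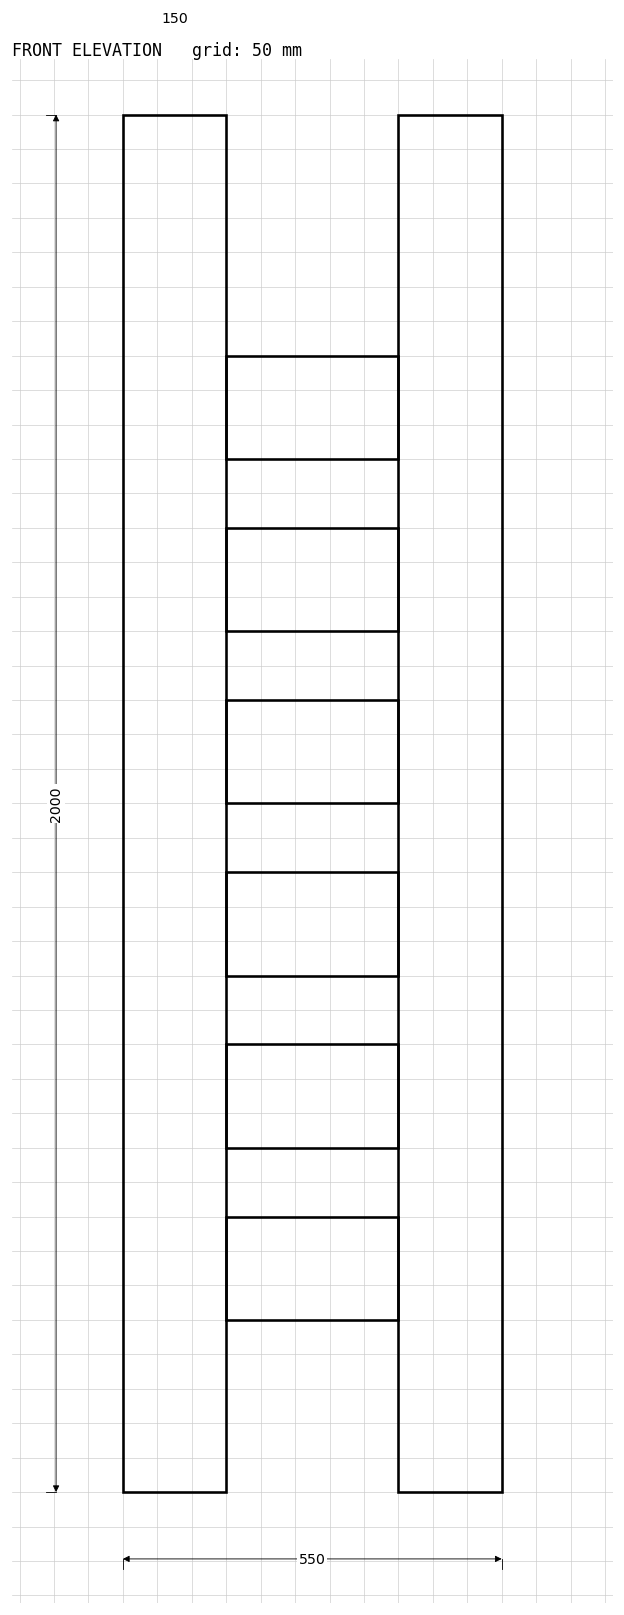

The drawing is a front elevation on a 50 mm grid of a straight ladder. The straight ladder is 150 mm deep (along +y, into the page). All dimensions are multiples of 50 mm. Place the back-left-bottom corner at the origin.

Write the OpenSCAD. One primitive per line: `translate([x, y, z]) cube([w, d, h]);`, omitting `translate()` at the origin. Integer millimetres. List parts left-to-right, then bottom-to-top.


cube([150, 150, 2000]);
translate([150, 0, 250]) cube([250, 150, 150]);
translate([150, 0, 500]) cube([250, 150, 150]);
translate([150, 0, 750]) cube([250, 150, 150]);
translate([150, 0, 1000]) cube([250, 150, 150]);
translate([150, 0, 1250]) cube([250, 150, 150]);
translate([150, 0, 1500]) cube([250, 150, 150]);
translate([400, 0, 0]) cube([150, 150, 2000]);
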